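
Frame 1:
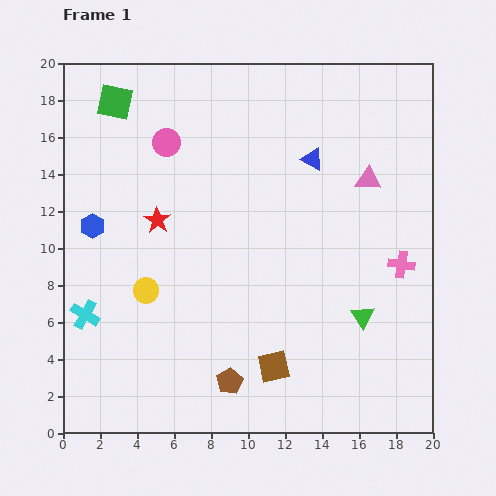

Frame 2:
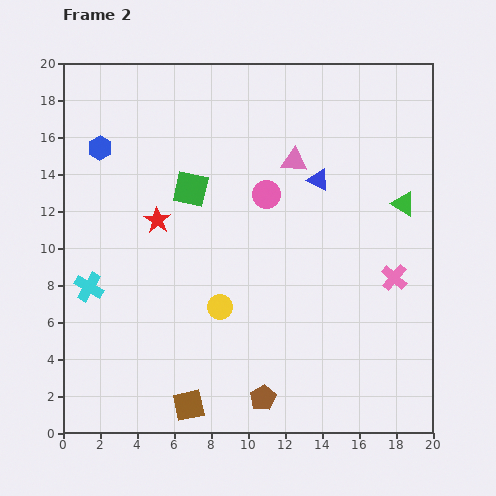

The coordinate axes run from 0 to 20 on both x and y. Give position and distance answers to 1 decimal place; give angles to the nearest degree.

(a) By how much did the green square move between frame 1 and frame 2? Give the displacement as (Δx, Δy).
(4.1, -4.7)

The green square was at (2.8, 17.9) in frame 1 and (6.9, 13.2) in frame 2.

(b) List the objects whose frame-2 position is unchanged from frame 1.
the red star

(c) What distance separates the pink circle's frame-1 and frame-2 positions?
6.1

The pink circle moved from (5.6, 15.7) to (11.0, 12.9), a distance of √(5.4² + 2.8²) ≈ 6.1.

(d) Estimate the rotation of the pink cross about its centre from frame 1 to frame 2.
31° clockwise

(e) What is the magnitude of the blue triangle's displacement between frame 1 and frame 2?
1.1

The blue triangle moved from (13.5, 14.8) to (13.8, 13.7), a distance of √(0.3² + 1.1²) ≈ 1.1.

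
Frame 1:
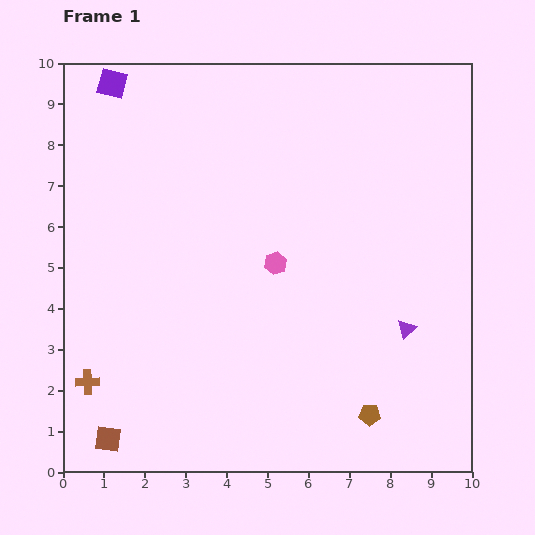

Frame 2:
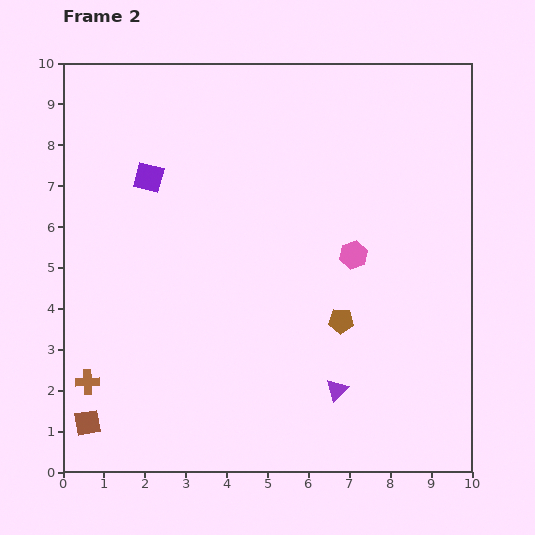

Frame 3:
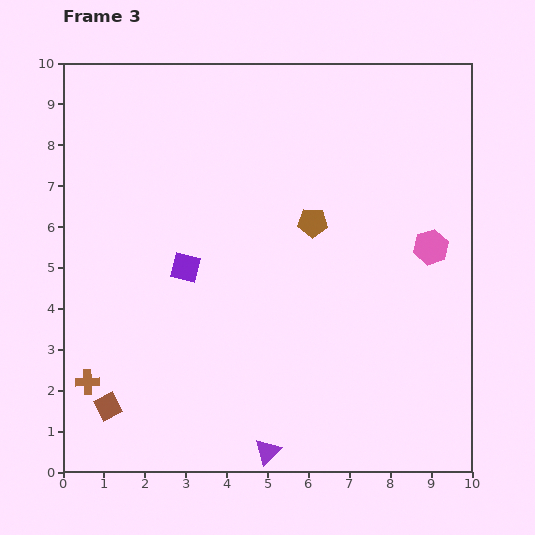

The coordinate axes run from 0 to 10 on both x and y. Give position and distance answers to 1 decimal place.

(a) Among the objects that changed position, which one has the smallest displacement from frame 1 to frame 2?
the brown square

(moved 0.6)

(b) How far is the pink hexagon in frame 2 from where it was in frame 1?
1.9

The pink hexagon moved from (5.2, 5.1) to (7.1, 5.3), a distance of √(1.9² + 0.2²) ≈ 1.9.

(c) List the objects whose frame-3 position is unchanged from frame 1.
the brown cross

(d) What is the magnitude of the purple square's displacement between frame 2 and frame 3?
2.4

The purple square moved from (2.1, 7.2) to (3.0, 5.0), a distance of √(0.9² + 2.2²) ≈ 2.4.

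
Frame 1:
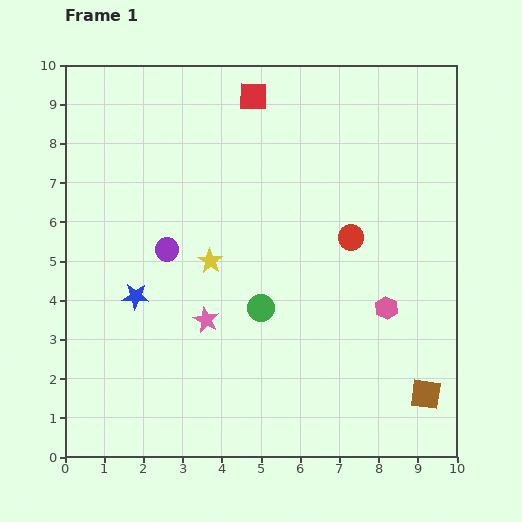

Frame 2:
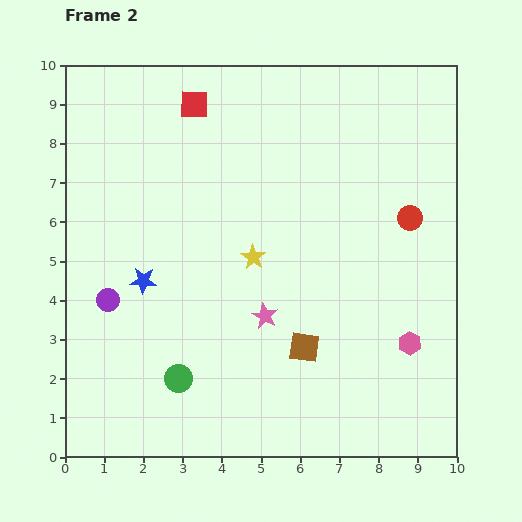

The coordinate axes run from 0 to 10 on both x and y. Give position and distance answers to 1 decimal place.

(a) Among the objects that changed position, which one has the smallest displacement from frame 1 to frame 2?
the blue star

(moved 0.4)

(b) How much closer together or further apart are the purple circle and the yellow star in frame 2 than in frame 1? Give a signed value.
+2.8

Distance in frame 1: 1.1. Distance in frame 2: 3.9.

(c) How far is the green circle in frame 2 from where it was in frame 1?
2.8

The green circle moved from (5.0, 3.8) to (2.9, 2.0), a distance of √(2.1² + 1.8²) ≈ 2.8.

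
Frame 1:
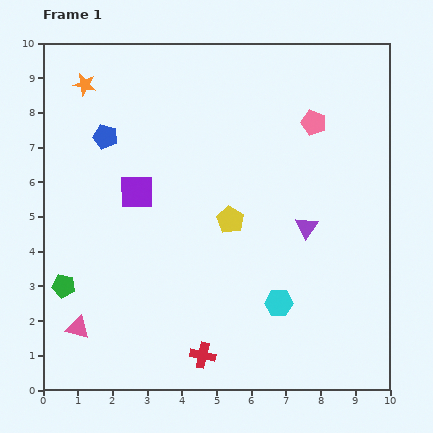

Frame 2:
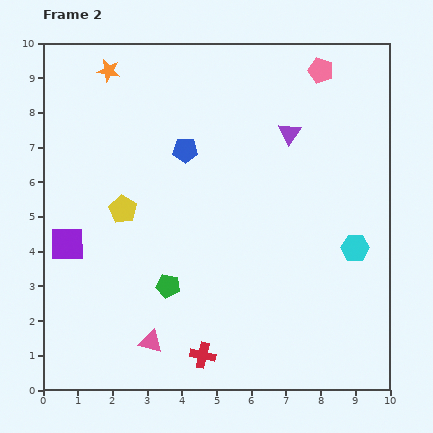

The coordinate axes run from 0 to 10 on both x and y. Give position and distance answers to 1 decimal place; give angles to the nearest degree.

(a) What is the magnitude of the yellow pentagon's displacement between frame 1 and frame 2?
3.1

The yellow pentagon moved from (5.4, 4.9) to (2.3, 5.2), a distance of √(3.1² + 0.3²) ≈ 3.1.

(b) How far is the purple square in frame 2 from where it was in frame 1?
2.5

The purple square moved from (2.7, 5.7) to (0.7, 4.2), a distance of √(2.0² + 1.5²) ≈ 2.5.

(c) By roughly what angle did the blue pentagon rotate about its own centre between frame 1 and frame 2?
15° counter-clockwise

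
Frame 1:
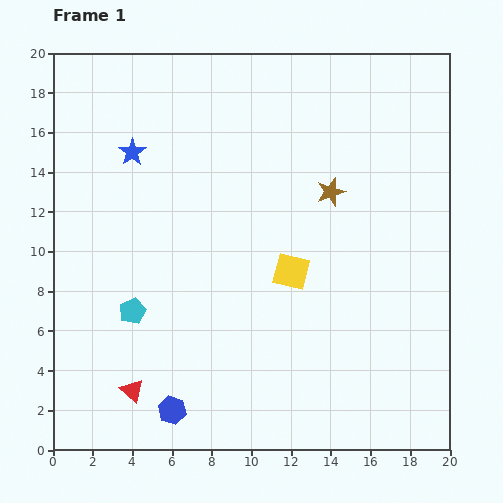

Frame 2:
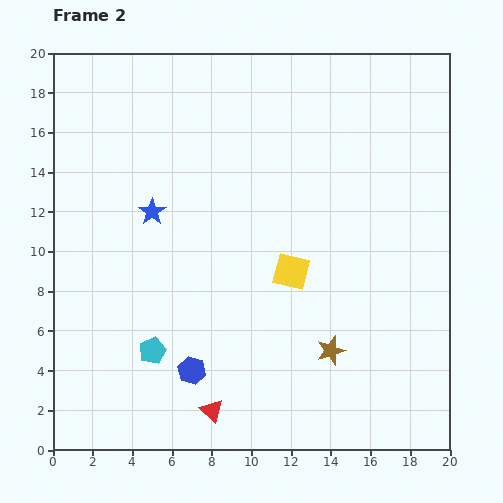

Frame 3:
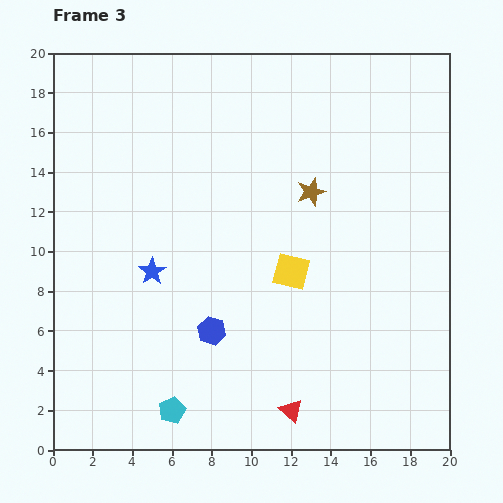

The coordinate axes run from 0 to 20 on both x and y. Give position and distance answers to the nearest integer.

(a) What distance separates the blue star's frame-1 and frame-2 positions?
3

The blue star moved from (4, 15) to (5, 12), a distance of √(1² + 3²) ≈ 3.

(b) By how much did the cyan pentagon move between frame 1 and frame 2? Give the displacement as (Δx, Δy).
(1, -2)

The cyan pentagon was at (4, 7) in frame 1 and (5, 5) in frame 2.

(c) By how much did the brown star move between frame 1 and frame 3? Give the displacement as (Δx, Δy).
(-1, 0)

The brown star was at (14, 13) in frame 1 and (13, 13) in frame 3.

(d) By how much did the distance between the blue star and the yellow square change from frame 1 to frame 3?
-3

Distance in frame 1: 10. Distance in frame 3: 7.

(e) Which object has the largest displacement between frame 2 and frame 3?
the brown star

(moved 8; next 4)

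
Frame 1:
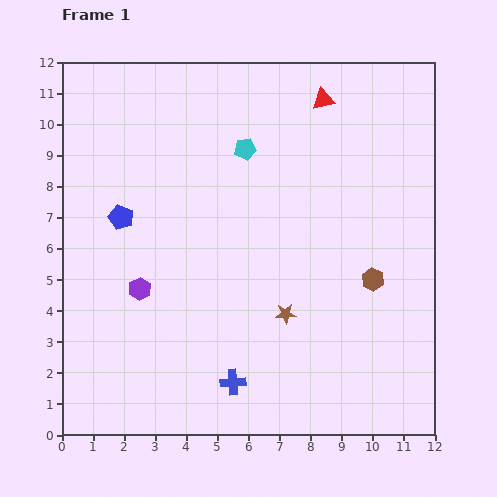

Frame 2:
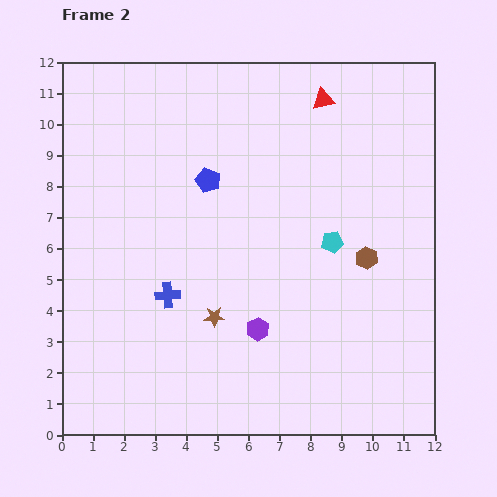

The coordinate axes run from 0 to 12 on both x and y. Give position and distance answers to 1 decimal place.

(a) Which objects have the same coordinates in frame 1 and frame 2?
the red triangle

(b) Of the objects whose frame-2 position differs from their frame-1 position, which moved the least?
the brown hexagon

(moved 0.7)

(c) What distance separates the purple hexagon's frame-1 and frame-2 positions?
4.0

The purple hexagon moved from (2.5, 4.7) to (6.3, 3.4), a distance of √(3.8² + 1.3²) ≈ 4.0.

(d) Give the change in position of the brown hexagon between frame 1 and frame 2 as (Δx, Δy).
(-0.2, 0.7)

The brown hexagon was at (10.0, 5.0) in frame 1 and (9.8, 5.7) in frame 2.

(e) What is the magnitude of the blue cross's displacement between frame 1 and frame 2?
3.5

The blue cross moved from (5.5, 1.7) to (3.4, 4.5), a distance of √(2.1² + 2.8²) ≈ 3.5.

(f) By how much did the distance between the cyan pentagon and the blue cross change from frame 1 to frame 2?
-1.9

Distance in frame 1: 7.5. Distance in frame 2: 5.6.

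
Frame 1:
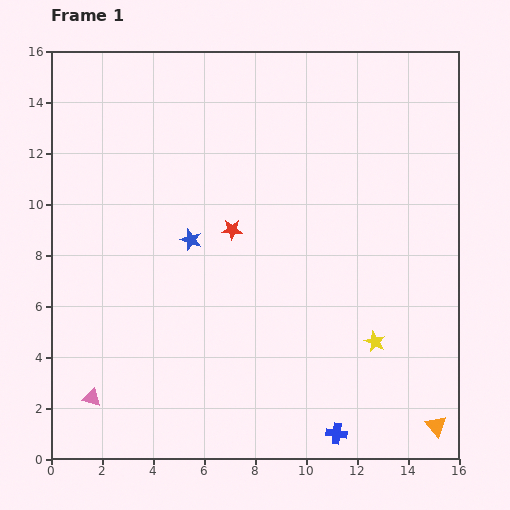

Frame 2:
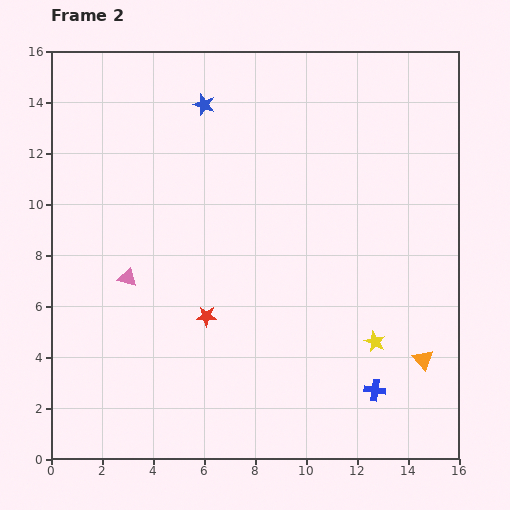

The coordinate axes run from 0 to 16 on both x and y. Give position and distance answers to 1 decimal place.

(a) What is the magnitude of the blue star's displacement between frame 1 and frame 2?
5.3

The blue star moved from (5.5, 8.6) to (6.0, 13.9), a distance of √(0.5² + 5.3²) ≈ 5.3.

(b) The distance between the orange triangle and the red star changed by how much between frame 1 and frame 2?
-2.4

Distance in frame 1: 11.1. Distance in frame 2: 8.7.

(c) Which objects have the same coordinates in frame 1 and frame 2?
the yellow star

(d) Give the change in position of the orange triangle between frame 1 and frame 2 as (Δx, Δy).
(-0.5, 2.6)

The orange triangle was at (15.1, 1.3) in frame 1 and (14.6, 3.9) in frame 2.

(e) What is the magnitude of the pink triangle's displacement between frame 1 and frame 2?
4.9

The pink triangle moved from (1.6, 2.4) to (3.0, 7.1), a distance of √(1.4² + 4.7²) ≈ 4.9.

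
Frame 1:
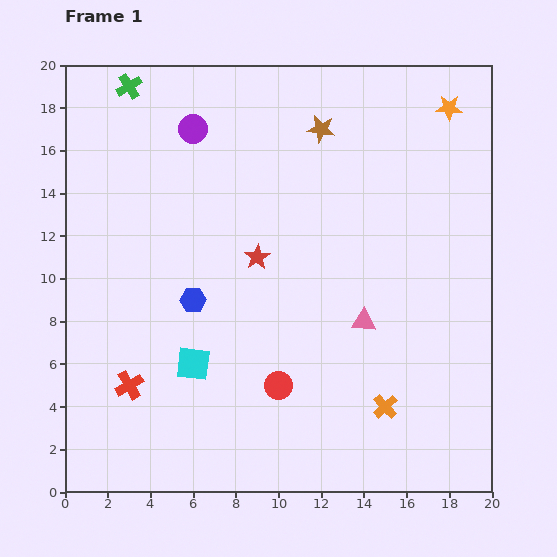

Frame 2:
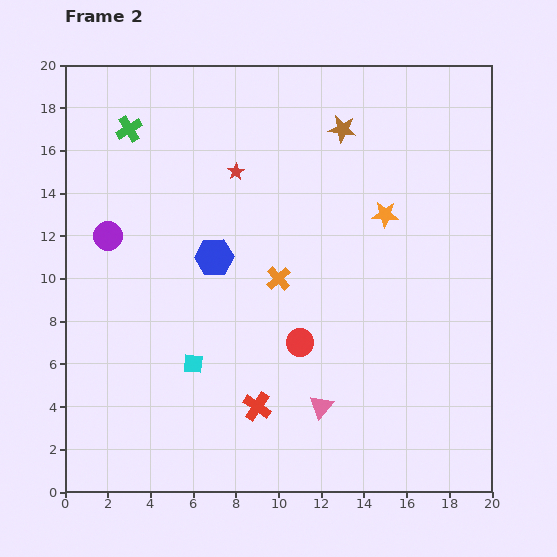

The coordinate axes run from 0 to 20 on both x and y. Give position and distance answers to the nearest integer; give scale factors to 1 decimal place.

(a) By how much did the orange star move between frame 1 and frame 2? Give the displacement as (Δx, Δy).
(-3, -5)

The orange star was at (18, 18) in frame 1 and (15, 13) in frame 2.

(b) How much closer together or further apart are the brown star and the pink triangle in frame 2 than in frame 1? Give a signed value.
+4

Distance in frame 1: 9. Distance in frame 2: 13.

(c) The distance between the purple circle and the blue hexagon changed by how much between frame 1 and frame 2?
-3

Distance in frame 1: 8. Distance in frame 2: 5.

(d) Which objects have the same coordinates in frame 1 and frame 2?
the cyan square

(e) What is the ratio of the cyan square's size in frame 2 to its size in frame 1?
0.6×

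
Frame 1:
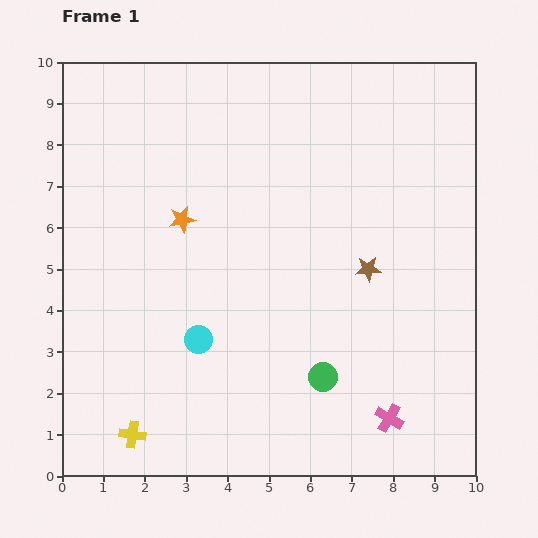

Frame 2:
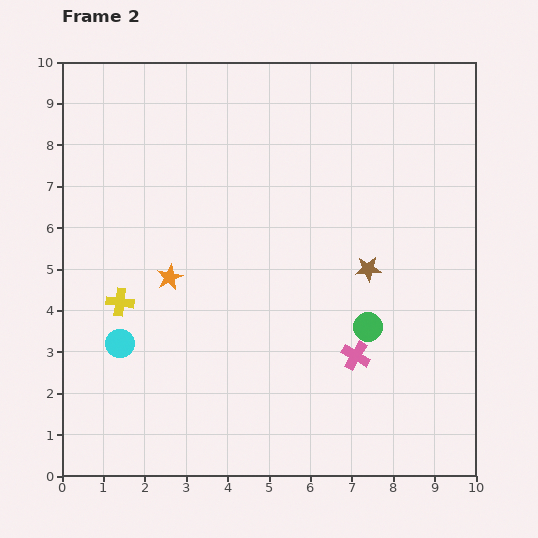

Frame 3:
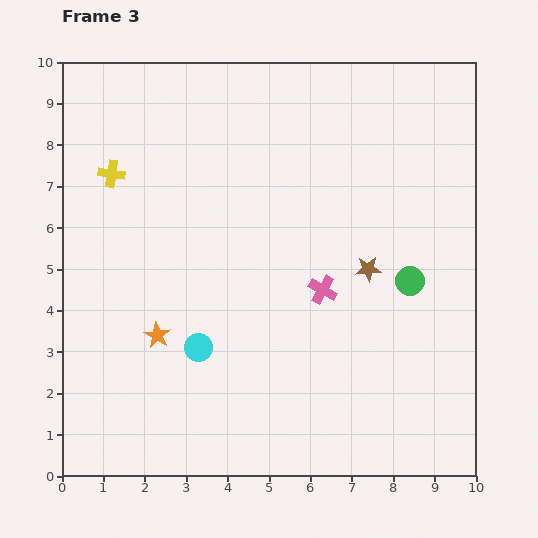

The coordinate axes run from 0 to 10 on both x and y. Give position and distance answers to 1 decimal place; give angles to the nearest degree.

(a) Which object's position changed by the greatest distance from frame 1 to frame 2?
the yellow cross

(moved 3.2; next 1.9)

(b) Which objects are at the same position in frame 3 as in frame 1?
the brown star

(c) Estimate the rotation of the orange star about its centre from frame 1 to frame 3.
30° counter-clockwise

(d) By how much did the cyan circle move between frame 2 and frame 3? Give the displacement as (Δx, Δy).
(1.9, -0.1)

The cyan circle was at (1.4, 3.2) in frame 2 and (3.3, 3.1) in frame 3.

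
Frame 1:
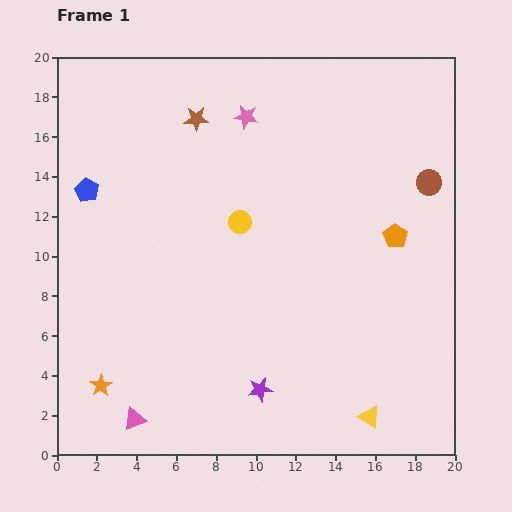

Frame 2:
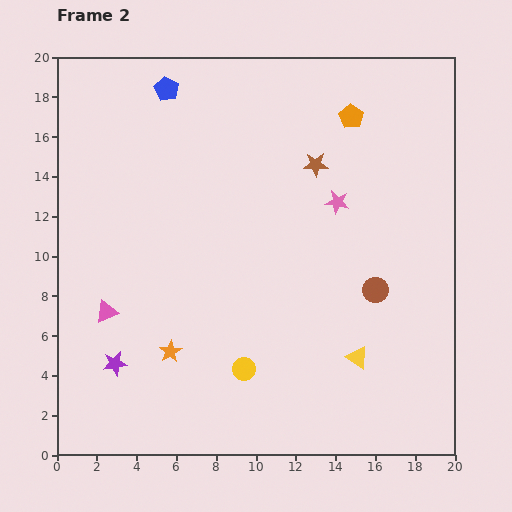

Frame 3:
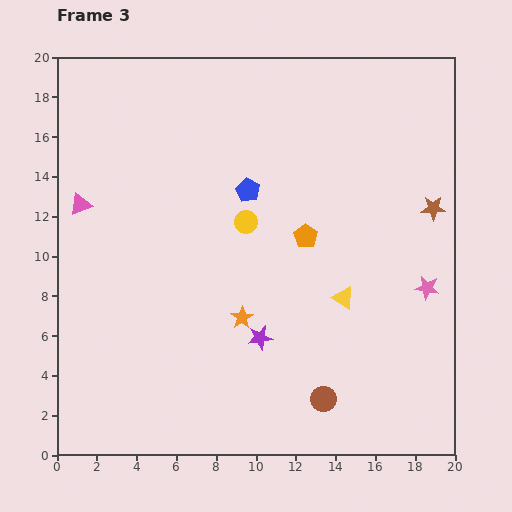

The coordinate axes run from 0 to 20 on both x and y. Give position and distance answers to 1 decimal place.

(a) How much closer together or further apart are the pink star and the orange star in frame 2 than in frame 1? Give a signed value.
-4.0

Distance in frame 1: 15.3. Distance in frame 2: 11.3.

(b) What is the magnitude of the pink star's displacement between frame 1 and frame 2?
6.3

The pink star moved from (9.5, 17.0) to (14.1, 12.7), a distance of √(4.6² + 4.3²) ≈ 6.3.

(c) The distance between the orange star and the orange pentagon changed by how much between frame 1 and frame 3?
-11.4

Distance in frame 1: 16.6. Distance in frame 3: 5.2.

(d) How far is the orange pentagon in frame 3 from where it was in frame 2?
6.4

The orange pentagon moved from (14.8, 17.0) to (12.5, 11.0), a distance of √(2.3² + 6.0²) ≈ 6.4.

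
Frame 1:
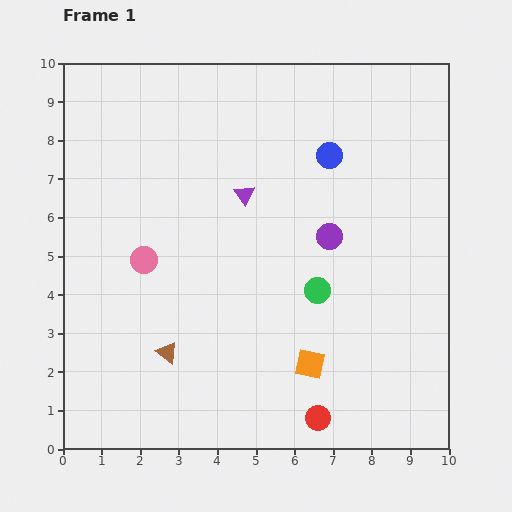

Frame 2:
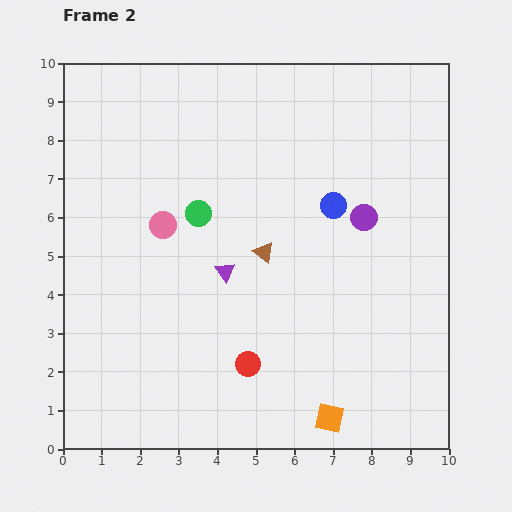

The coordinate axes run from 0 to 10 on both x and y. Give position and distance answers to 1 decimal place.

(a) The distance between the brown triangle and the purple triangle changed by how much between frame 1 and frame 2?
-3.5

Distance in frame 1: 4.6. Distance in frame 2: 1.1.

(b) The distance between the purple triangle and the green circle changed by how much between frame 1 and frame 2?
-1.4

Distance in frame 1: 3.1. Distance in frame 2: 1.7.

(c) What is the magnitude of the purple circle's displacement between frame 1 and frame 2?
1.0

The purple circle moved from (6.9, 5.5) to (7.8, 6.0), a distance of √(0.9² + 0.5²) ≈ 1.0.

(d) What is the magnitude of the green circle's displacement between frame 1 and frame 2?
3.7

The green circle moved from (6.6, 4.1) to (3.5, 6.1), a distance of √(3.1² + 2.0²) ≈ 3.7.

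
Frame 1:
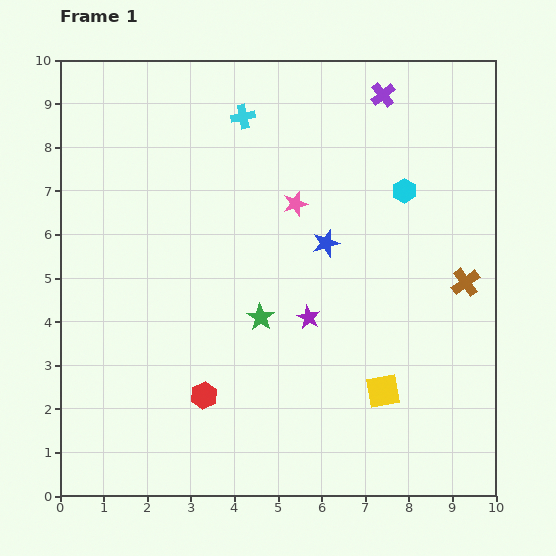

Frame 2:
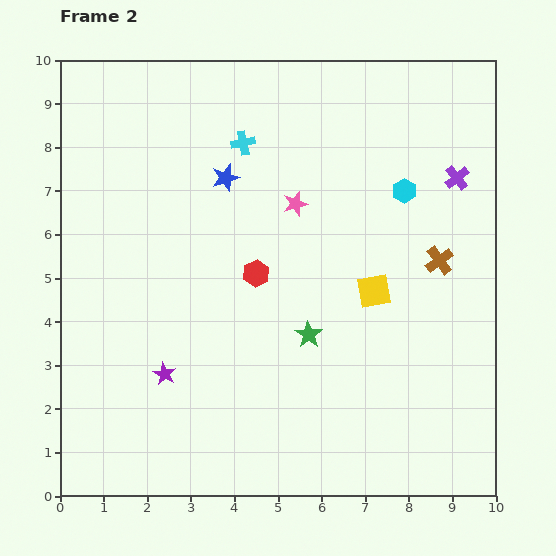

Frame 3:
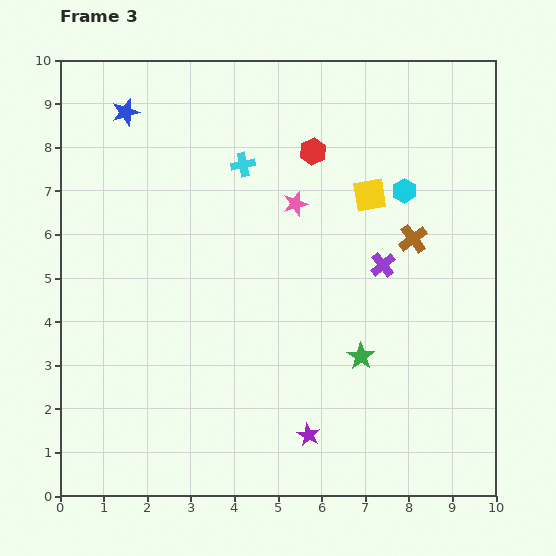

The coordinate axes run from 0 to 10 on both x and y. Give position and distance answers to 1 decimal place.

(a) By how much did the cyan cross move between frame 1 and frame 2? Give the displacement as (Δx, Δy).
(0.0, -0.6)

The cyan cross was at (4.2, 8.7) in frame 1 and (4.2, 8.1) in frame 2.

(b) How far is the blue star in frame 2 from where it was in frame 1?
2.7

The blue star moved from (6.1, 5.8) to (3.8, 7.3), a distance of √(2.3² + 1.5²) ≈ 2.7.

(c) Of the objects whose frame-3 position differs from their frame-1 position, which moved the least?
the cyan cross

(moved 1.1)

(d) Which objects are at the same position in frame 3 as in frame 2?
the cyan hexagon, the pink star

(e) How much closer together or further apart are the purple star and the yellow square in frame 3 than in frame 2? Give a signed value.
+0.5

Distance in frame 2: 5.2. Distance in frame 3: 5.7.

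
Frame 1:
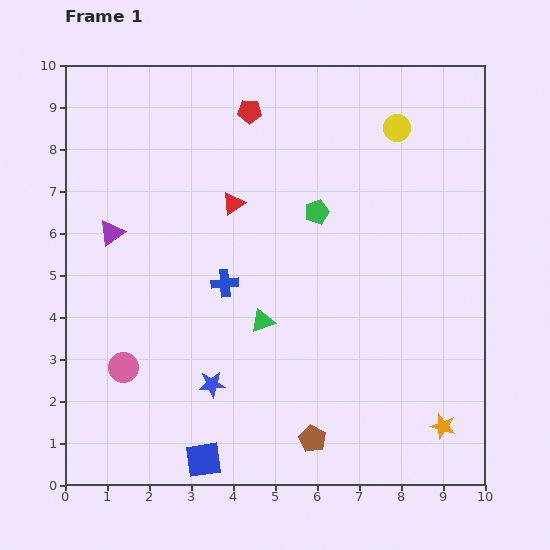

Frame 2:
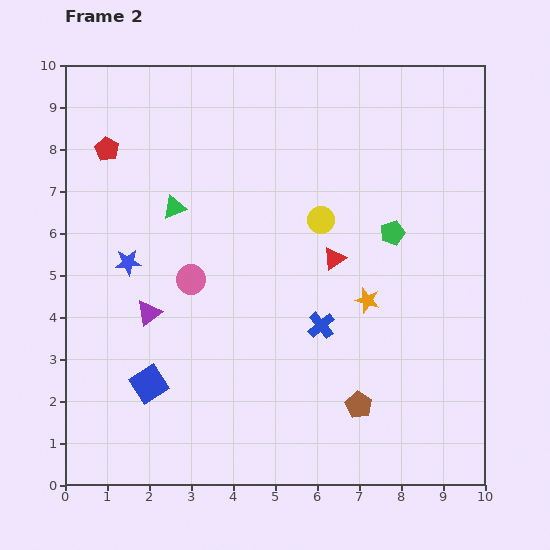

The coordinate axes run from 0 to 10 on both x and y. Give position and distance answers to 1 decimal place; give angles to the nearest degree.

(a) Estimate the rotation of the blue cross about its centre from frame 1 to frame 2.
34° counter-clockwise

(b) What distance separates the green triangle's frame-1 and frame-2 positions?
3.4

The green triangle moved from (4.7, 3.9) to (2.6, 6.6), a distance of √(2.1² + 2.7²) ≈ 3.4.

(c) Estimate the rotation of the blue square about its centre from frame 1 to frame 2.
24° counter-clockwise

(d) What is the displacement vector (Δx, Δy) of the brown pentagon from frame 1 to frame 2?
(1.1, 0.8)

The brown pentagon was at (5.9, 1.1) in frame 1 and (7.0, 1.9) in frame 2.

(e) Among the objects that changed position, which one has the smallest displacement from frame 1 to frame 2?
the brown pentagon

(moved 1.4)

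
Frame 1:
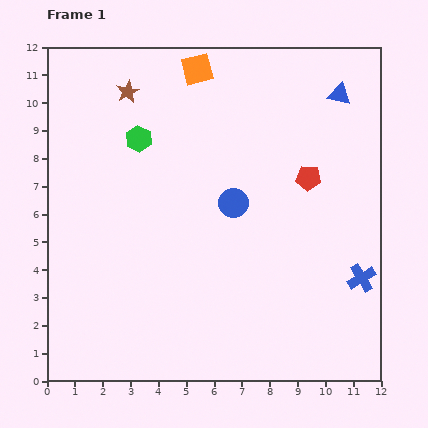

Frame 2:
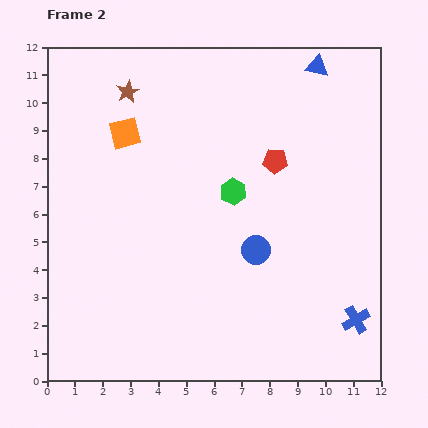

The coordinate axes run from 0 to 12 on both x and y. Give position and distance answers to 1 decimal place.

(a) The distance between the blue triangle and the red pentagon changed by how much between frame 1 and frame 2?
+0.5

Distance in frame 1: 3.2. Distance in frame 2: 3.7.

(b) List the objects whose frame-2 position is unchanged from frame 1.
the brown star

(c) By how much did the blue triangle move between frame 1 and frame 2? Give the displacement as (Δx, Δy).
(-0.8, 1.0)

The blue triangle was at (10.5, 10.3) in frame 1 and (9.7, 11.3) in frame 2.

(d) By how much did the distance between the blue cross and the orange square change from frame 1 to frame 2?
+1.2

Distance in frame 1: 9.5. Distance in frame 2: 10.7.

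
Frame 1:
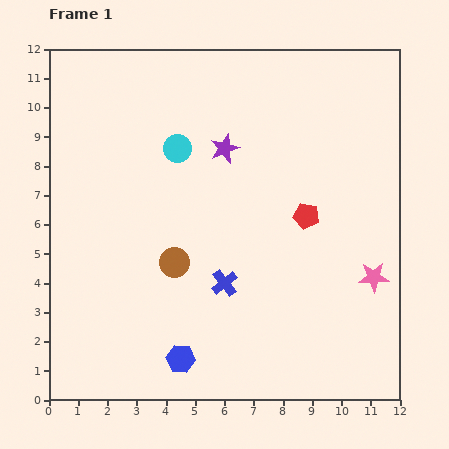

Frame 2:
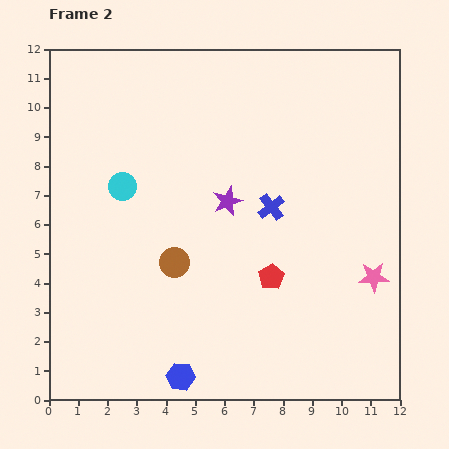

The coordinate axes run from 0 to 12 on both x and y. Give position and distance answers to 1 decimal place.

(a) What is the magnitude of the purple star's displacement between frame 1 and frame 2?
1.8

The purple star moved from (6.0, 8.6) to (6.1, 6.8), a distance of √(0.1² + 1.8²) ≈ 1.8.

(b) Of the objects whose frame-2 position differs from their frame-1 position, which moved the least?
the blue hexagon

(moved 0.6)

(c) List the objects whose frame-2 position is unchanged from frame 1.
the pink star, the brown circle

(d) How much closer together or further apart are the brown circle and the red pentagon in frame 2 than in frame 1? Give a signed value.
-1.5

Distance in frame 1: 4.8. Distance in frame 2: 3.3.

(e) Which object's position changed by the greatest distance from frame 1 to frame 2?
the blue cross

(moved 3.1; next 2.4)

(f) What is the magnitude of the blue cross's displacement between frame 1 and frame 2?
3.1

The blue cross moved from (6.0, 4.0) to (7.6, 6.6), a distance of √(1.6² + 2.6²) ≈ 3.1.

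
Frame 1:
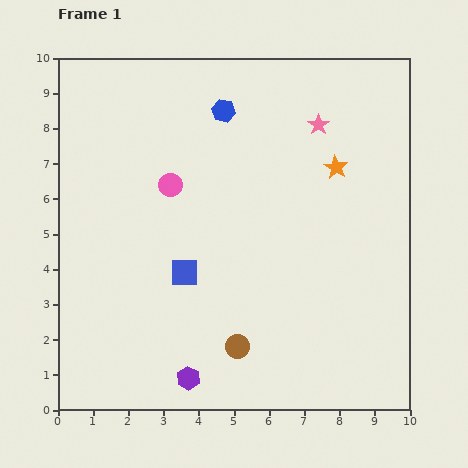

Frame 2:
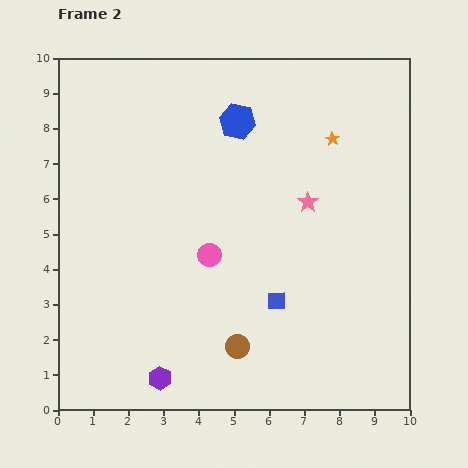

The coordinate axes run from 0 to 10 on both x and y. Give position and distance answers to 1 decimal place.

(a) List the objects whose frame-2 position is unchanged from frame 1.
the brown circle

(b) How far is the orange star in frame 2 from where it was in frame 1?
0.8

The orange star moved from (7.9, 6.9) to (7.8, 7.7), a distance of √(0.1² + 0.8²) ≈ 0.8.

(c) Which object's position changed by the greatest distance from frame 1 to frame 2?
the blue square

(moved 2.7; next 2.3)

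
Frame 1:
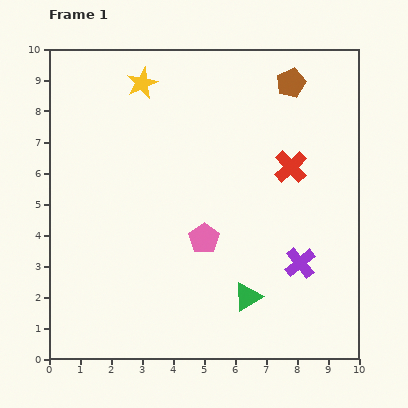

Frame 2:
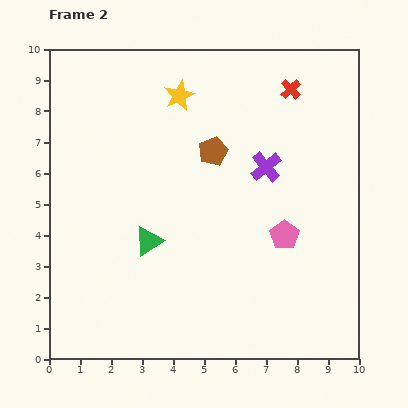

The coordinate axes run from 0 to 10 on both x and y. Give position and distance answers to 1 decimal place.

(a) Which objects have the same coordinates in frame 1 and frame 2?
none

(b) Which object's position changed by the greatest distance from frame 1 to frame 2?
the green triangle

(moved 3.7; next 3.3)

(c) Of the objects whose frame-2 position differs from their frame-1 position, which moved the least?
the yellow star

(moved 1.3)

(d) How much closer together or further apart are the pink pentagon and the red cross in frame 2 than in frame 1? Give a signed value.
+1.1

Distance in frame 1: 3.6. Distance in frame 2: 4.7.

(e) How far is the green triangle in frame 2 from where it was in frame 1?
3.7

The green triangle moved from (6.4, 2.0) to (3.2, 3.8), a distance of √(3.2² + 1.8²) ≈ 3.7.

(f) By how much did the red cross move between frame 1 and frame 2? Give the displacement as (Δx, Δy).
(0.0, 2.5)

The red cross was at (7.8, 6.2) in frame 1 and (7.8, 8.7) in frame 2.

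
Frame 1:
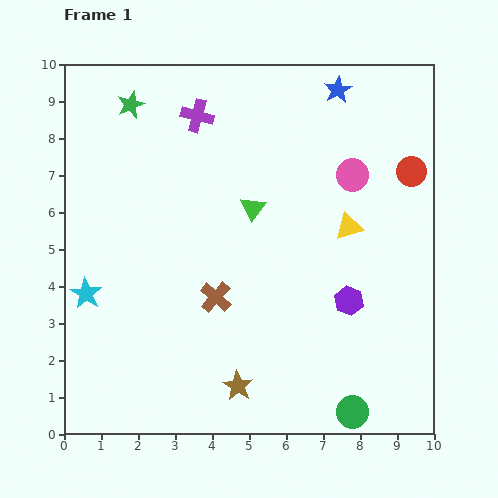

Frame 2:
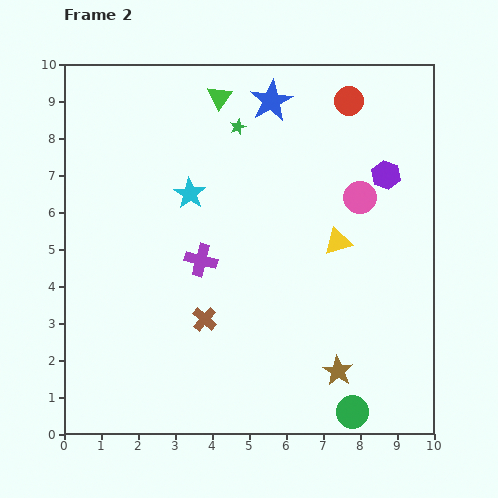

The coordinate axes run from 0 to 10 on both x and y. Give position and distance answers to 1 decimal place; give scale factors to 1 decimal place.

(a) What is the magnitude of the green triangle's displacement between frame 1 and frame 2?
3.1

The green triangle moved from (5.1, 6.1) to (4.2, 9.1), a distance of √(0.9² + 3.0²) ≈ 3.1.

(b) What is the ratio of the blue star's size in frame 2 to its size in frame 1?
1.5×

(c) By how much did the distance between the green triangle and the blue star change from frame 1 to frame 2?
-2.5

Distance in frame 1: 3.9. Distance in frame 2: 1.4.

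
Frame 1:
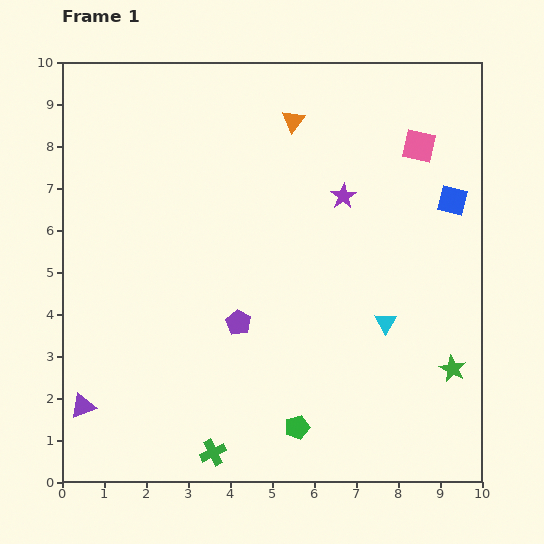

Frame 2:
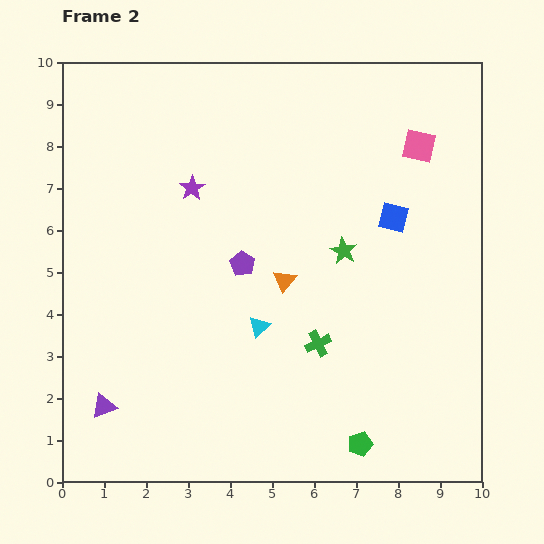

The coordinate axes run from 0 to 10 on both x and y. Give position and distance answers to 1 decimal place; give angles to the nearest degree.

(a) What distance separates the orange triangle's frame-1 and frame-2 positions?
3.8

The orange triangle moved from (5.5, 8.6) to (5.3, 4.8), a distance of √(0.2² + 3.8²) ≈ 3.8.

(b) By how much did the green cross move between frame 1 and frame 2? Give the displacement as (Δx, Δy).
(2.5, 2.6)

The green cross was at (3.6, 0.7) in frame 1 and (6.1, 3.3) in frame 2.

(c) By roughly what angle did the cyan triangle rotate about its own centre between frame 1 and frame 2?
16° clockwise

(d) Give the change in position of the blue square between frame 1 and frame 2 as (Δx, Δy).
(-1.4, -0.4)

The blue square was at (9.3, 6.7) in frame 1 and (7.9, 6.3) in frame 2.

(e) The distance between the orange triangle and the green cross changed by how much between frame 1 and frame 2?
-6.4

Distance in frame 1: 8.1. Distance in frame 2: 1.7.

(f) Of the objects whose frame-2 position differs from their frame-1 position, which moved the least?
the purple triangle

(moved 0.5)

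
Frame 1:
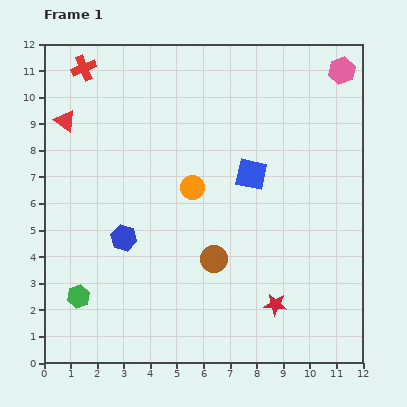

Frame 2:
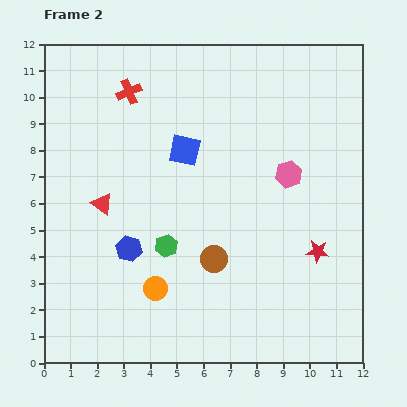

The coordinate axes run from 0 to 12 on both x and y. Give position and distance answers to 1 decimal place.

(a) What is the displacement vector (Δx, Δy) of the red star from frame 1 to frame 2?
(1.6, 2.0)

The red star was at (8.7, 2.2) in frame 1 and (10.3, 4.2) in frame 2.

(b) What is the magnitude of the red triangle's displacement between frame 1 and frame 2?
3.4

The red triangle moved from (0.8, 9.1) to (2.2, 6.0), a distance of √(1.4² + 3.1²) ≈ 3.4.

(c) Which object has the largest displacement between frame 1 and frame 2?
the pink hexagon

(moved 4.4; next 4.0)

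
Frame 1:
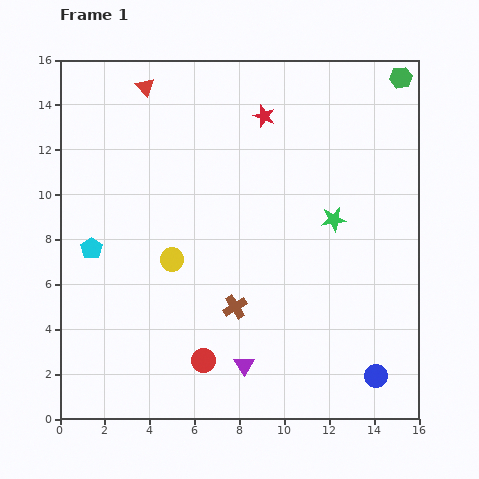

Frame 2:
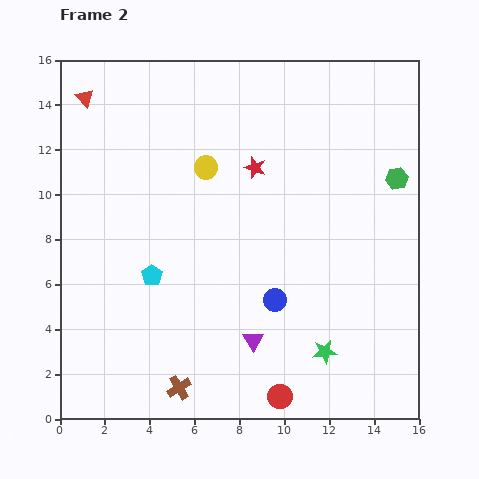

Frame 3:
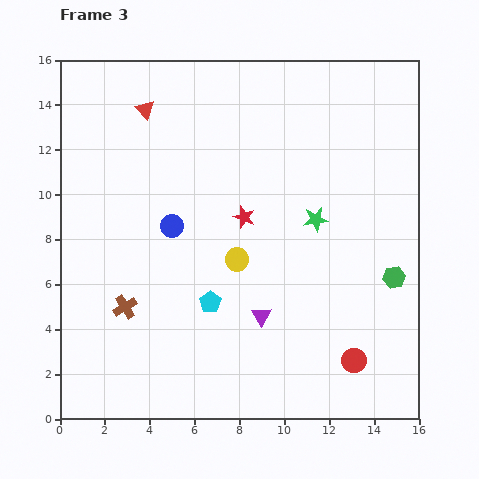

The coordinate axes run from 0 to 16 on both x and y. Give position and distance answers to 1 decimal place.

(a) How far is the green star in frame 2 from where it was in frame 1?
5.9

The green star moved from (12.2, 8.9) to (11.8, 3.0), a distance of √(0.4² + 5.9²) ≈ 5.9.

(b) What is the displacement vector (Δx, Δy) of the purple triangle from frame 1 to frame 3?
(0.8, 2.2)

The purple triangle was at (8.2, 2.4) in frame 1 and (9.0, 4.6) in frame 3.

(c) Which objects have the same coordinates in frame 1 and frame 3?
none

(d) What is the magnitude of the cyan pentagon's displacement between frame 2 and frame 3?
2.9

The cyan pentagon moved from (4.1, 6.4) to (6.7, 5.2), a distance of √(2.6² + 1.2²) ≈ 2.9.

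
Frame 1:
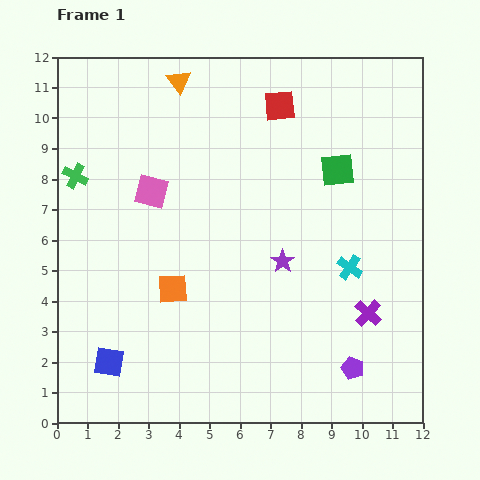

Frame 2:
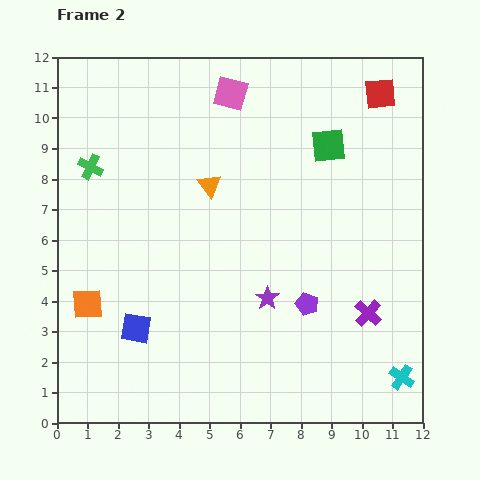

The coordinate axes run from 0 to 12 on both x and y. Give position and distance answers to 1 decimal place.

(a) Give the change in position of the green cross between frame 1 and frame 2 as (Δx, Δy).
(0.5, 0.3)

The green cross was at (0.6, 8.1) in frame 1 and (1.1, 8.4) in frame 2.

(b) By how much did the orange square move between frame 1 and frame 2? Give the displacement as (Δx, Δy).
(-2.8, -0.5)

The orange square was at (3.8, 4.4) in frame 1 and (1.0, 3.9) in frame 2.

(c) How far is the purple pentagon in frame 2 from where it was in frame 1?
2.6

The purple pentagon moved from (9.7, 1.8) to (8.2, 3.9), a distance of √(1.5² + 2.1²) ≈ 2.6.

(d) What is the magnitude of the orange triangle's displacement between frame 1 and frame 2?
3.5

The orange triangle moved from (4.0, 11.2) to (5.0, 7.8), a distance of √(1.0² + 3.4²) ≈ 3.5.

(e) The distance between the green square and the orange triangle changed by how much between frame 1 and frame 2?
-1.9

Distance in frame 1: 6.0. Distance in frame 2: 4.1.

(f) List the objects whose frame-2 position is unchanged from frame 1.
the purple cross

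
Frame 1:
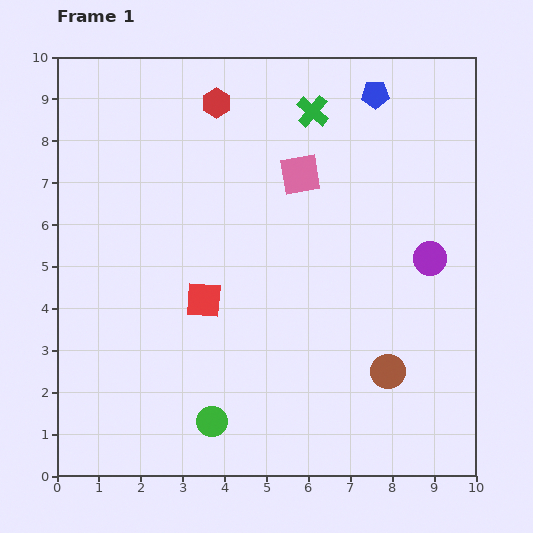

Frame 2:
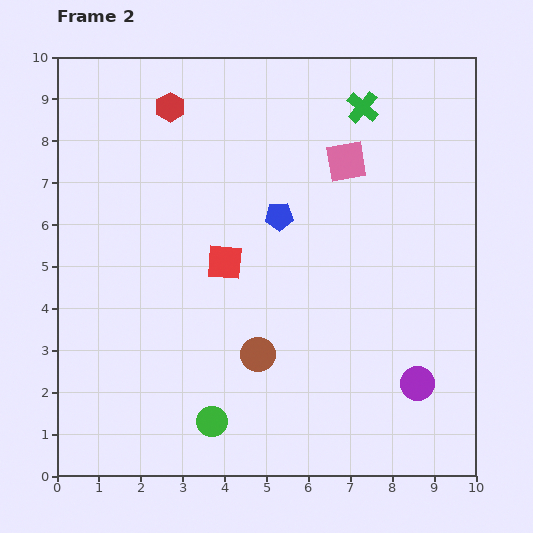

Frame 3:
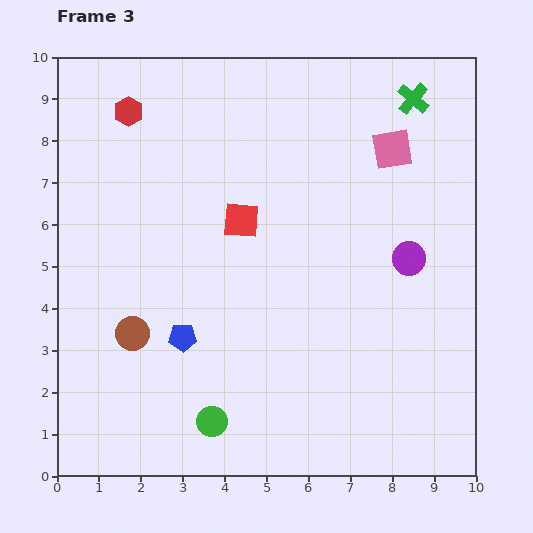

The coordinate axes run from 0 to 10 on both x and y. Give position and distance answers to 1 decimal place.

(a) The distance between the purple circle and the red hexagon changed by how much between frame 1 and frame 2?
+2.6

Distance in frame 1: 6.3. Distance in frame 2: 8.9.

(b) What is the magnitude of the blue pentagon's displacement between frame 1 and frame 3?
7.4

The blue pentagon moved from (7.6, 9.1) to (3.0, 3.3), a distance of √(4.6² + 5.8²) ≈ 7.4.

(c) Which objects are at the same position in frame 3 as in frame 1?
the green circle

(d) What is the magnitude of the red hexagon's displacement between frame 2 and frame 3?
1.0

The red hexagon moved from (2.7, 8.8) to (1.7, 8.7), a distance of √(1.0² + 0.1²) ≈ 1.0.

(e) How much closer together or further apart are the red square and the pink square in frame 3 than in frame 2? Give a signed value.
+0.2

Distance in frame 2: 3.8. Distance in frame 3: 4.0.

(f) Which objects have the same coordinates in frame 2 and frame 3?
the green circle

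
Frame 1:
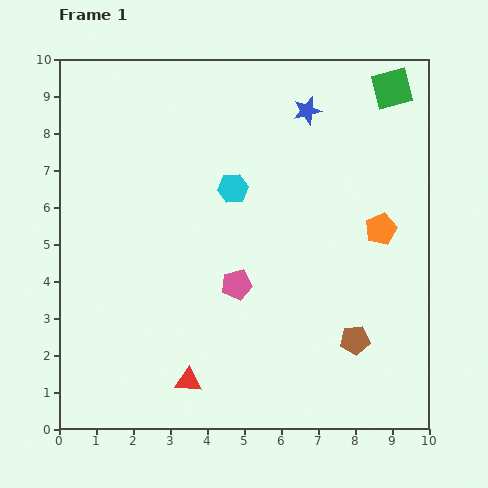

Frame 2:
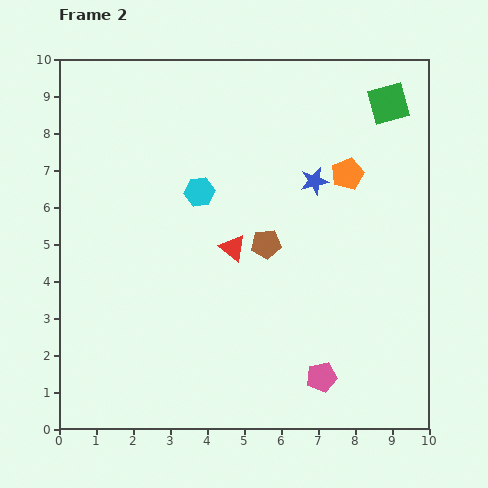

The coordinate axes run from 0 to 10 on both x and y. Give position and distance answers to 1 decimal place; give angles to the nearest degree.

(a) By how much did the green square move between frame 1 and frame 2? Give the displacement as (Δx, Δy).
(-0.1, -0.4)

The green square was at (9.0, 9.2) in frame 1 and (8.9, 8.8) in frame 2.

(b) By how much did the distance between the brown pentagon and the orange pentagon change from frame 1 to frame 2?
-0.2

Distance in frame 1: 3.1. Distance in frame 2: 2.9.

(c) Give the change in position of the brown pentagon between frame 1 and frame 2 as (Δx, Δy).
(-2.4, 2.6)

The brown pentagon was at (8.0, 2.4) in frame 1 and (5.6, 5.0) in frame 2.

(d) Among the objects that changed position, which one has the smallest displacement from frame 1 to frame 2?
the green square

(moved 0.4)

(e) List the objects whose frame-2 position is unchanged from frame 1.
none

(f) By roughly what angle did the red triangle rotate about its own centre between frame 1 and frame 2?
34° clockwise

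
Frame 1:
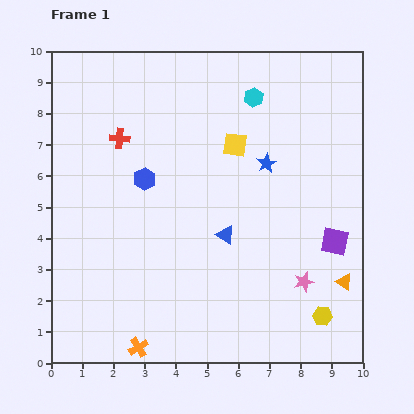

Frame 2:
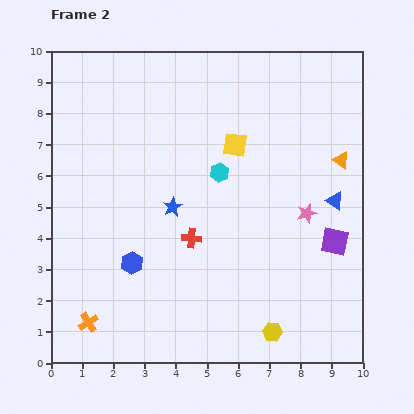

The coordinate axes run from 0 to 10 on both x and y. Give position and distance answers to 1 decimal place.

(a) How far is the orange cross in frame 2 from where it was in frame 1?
1.8

The orange cross moved from (2.8, 0.5) to (1.2, 1.3), a distance of √(1.6² + 0.8²) ≈ 1.8.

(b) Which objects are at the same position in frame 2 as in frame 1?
the yellow square, the purple square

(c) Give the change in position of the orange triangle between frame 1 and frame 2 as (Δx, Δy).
(-0.1, 3.9)

The orange triangle was at (9.4, 2.6) in frame 1 and (9.3, 6.5) in frame 2.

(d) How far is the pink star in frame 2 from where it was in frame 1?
2.2

The pink star moved from (8.1, 2.6) to (8.2, 4.8), a distance of √(0.1² + 2.2²) ≈ 2.2.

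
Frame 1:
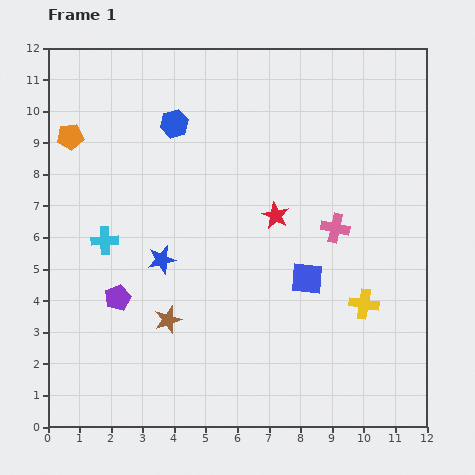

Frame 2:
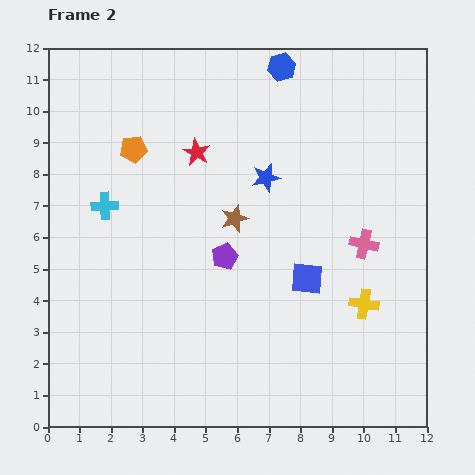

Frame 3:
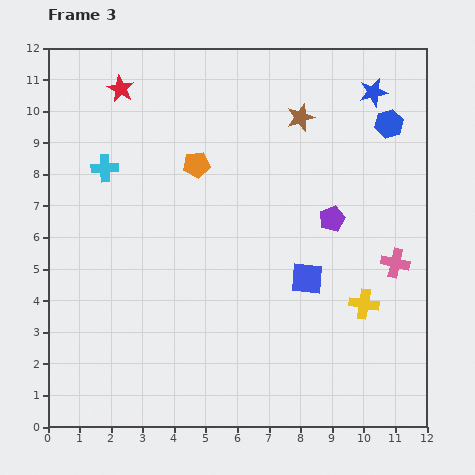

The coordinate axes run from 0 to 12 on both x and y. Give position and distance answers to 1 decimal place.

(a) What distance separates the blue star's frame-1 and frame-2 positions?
4.2

The blue star moved from (3.6, 5.3) to (6.9, 7.9), a distance of √(3.3² + 2.6²) ≈ 4.2.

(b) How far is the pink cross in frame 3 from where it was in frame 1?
2.2

The pink cross moved from (9.1, 6.3) to (11.0, 5.2), a distance of √(1.9² + 1.1²) ≈ 2.2.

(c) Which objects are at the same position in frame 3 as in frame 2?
the blue square, the yellow cross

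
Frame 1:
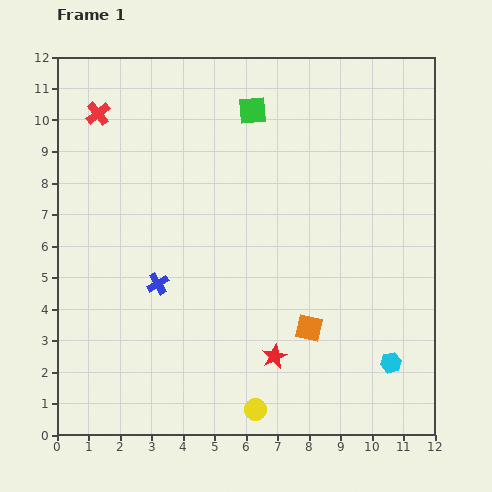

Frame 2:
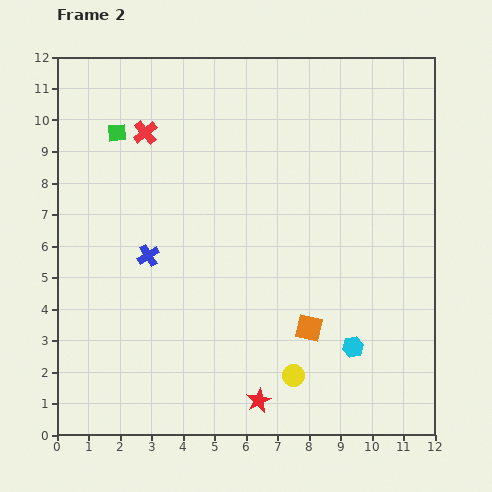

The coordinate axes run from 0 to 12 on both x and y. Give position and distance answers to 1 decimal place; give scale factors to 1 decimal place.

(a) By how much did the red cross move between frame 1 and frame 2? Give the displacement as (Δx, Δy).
(1.5, -0.6)

The red cross was at (1.3, 10.2) in frame 1 and (2.8, 9.6) in frame 2.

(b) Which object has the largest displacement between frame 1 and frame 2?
the green square

(moved 4.4; next 1.6)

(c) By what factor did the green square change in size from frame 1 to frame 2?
0.7×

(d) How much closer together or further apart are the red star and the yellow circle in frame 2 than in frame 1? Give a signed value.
-0.4

Distance in frame 1: 1.8. Distance in frame 2: 1.4.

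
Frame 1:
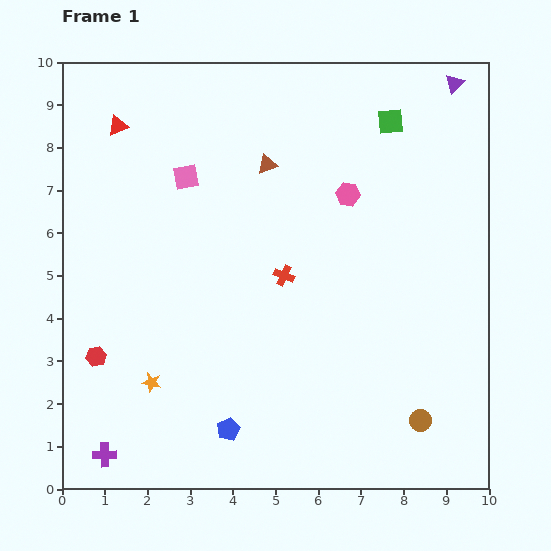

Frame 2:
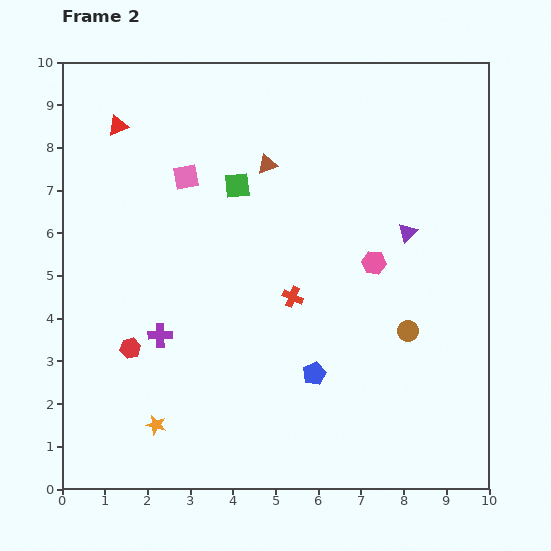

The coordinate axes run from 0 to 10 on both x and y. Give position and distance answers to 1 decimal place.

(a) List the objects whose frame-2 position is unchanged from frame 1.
the brown triangle, the pink square, the red triangle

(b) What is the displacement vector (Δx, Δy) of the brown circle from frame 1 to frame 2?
(-0.3, 2.1)

The brown circle was at (8.4, 1.6) in frame 1 and (8.1, 3.7) in frame 2.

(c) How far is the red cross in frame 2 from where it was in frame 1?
0.5

The red cross moved from (5.2, 5.0) to (5.4, 4.5), a distance of √(0.2² + 0.5²) ≈ 0.5.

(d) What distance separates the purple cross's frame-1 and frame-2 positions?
3.1

The purple cross moved from (1.0, 0.8) to (2.3, 3.6), a distance of √(1.3² + 2.8²) ≈ 3.1.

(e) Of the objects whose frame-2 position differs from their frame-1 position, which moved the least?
the red cross

(moved 0.5)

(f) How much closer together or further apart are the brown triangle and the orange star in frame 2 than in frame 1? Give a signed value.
+0.8

Distance in frame 1: 5.8. Distance in frame 2: 6.6.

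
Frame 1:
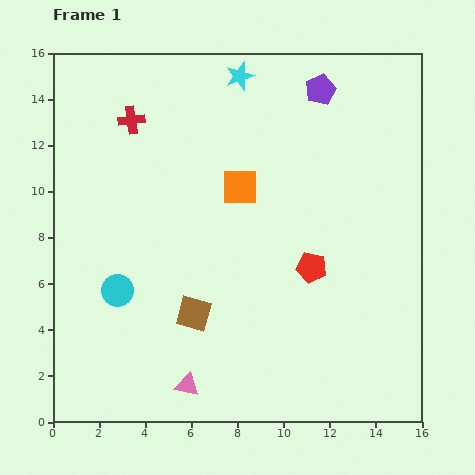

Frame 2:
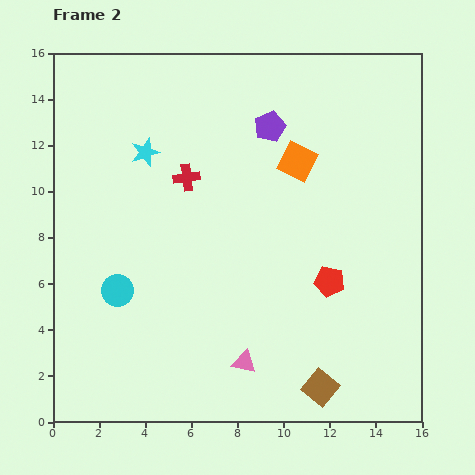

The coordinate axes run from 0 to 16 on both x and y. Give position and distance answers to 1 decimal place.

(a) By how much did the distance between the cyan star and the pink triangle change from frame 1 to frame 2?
-3.5

Distance in frame 1: 13.6. Distance in frame 2: 10.1.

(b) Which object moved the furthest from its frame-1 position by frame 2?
the brown square

(moved 6.4; next 5.3)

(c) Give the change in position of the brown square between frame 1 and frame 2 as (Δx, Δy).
(5.5, -3.2)

The brown square was at (6.1, 4.7) in frame 1 and (11.6, 1.5) in frame 2.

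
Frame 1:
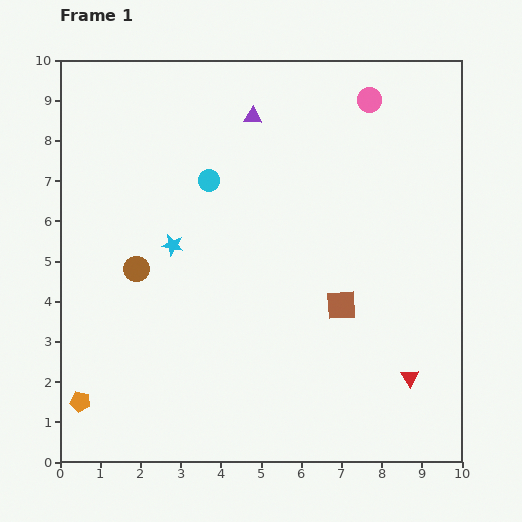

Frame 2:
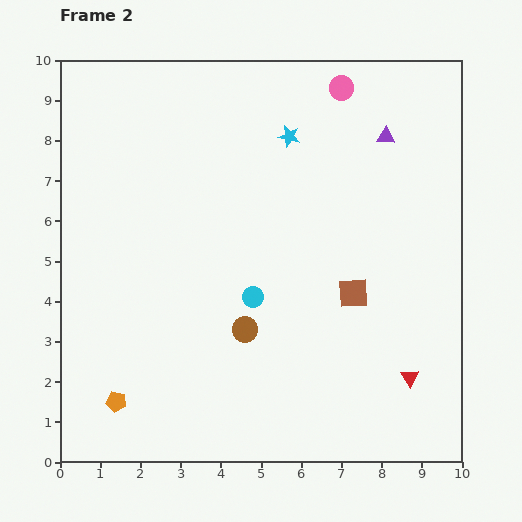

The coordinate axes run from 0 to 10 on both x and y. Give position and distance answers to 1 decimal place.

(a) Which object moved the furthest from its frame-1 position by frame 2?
the cyan star

(moved 4.0; next 3.3)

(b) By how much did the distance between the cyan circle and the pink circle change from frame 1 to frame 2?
+1.1

Distance in frame 1: 4.5. Distance in frame 2: 5.6.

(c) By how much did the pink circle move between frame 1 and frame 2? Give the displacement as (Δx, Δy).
(-0.7, 0.3)

The pink circle was at (7.7, 9.0) in frame 1 and (7.0, 9.3) in frame 2.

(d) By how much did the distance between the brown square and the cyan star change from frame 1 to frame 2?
-0.3

Distance in frame 1: 4.5. Distance in frame 2: 4.2.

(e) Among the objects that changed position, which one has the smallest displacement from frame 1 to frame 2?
the brown square

(moved 0.4)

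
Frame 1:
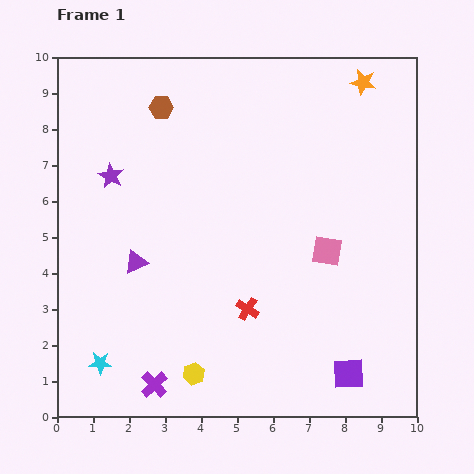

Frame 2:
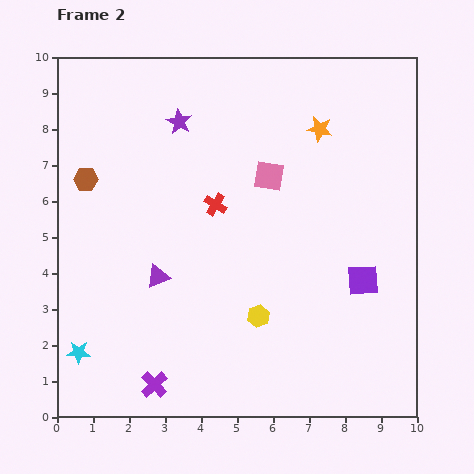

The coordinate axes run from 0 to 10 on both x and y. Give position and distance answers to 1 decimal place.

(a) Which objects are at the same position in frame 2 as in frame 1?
the purple cross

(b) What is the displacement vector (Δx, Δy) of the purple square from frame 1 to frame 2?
(0.4, 2.6)

The purple square was at (8.1, 1.2) in frame 1 and (8.5, 3.8) in frame 2.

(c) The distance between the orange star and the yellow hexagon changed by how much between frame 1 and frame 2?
-3.9

Distance in frame 1: 9.4. Distance in frame 2: 5.5.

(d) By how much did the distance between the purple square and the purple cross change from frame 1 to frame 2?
+1.1

Distance in frame 1: 5.4. Distance in frame 2: 6.5.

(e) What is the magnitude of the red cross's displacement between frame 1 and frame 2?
3.0

The red cross moved from (5.3, 3.0) to (4.4, 5.9), a distance of √(0.9² + 2.9²) ≈ 3.0.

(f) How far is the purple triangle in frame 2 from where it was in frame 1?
0.7

The purple triangle moved from (2.2, 4.3) to (2.8, 3.9), a distance of √(0.6² + 0.4²) ≈ 0.7.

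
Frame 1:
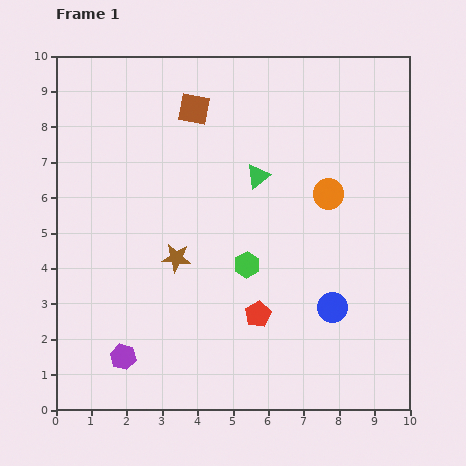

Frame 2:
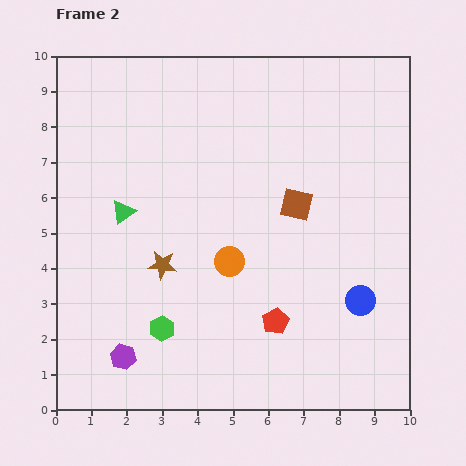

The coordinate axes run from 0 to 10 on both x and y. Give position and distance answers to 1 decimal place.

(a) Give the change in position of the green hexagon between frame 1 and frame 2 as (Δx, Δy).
(-2.4, -1.8)

The green hexagon was at (5.4, 4.1) in frame 1 and (3.0, 2.3) in frame 2.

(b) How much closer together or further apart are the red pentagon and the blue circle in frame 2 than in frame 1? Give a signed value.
+0.4

Distance in frame 1: 2.1. Distance in frame 2: 2.5.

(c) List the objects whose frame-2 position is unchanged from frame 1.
the purple hexagon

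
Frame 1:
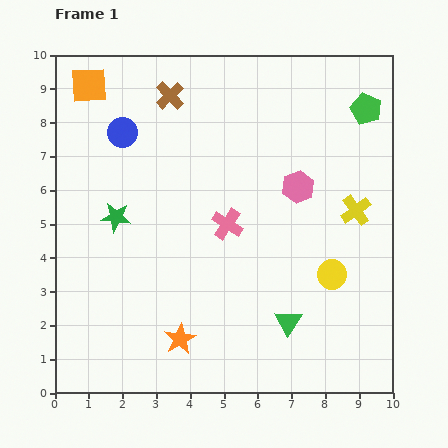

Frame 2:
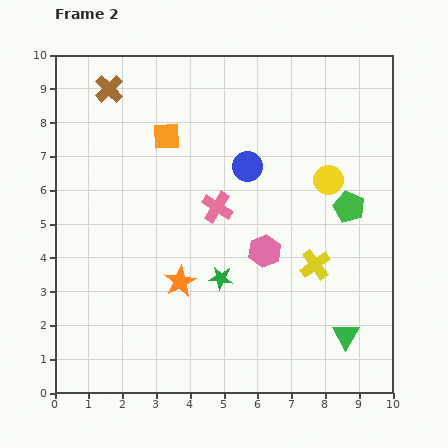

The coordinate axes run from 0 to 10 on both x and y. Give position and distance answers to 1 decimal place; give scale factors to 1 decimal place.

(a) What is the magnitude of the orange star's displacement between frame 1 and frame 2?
1.7

The orange star moved from (3.7, 1.6) to (3.7, 3.3), a distance of √(0.0² + 1.7²) ≈ 1.7.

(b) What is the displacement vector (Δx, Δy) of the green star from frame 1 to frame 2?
(3.1, -1.8)

The green star was at (1.8, 5.2) in frame 1 and (4.9, 3.4) in frame 2.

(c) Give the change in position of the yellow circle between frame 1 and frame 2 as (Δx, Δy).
(-0.1, 2.8)

The yellow circle was at (8.2, 3.5) in frame 1 and (8.1, 6.3) in frame 2.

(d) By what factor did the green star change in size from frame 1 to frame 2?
0.8×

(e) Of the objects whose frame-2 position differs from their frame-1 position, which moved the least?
the pink cross

(moved 0.6)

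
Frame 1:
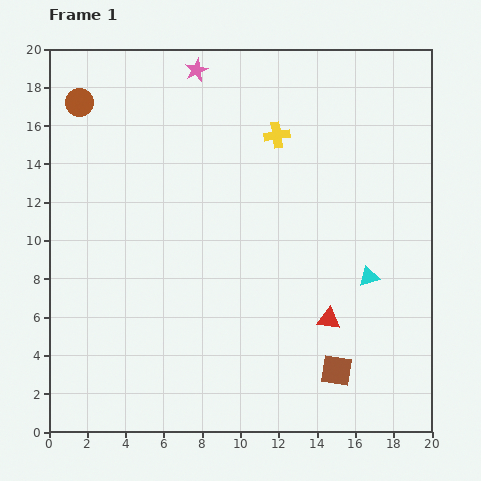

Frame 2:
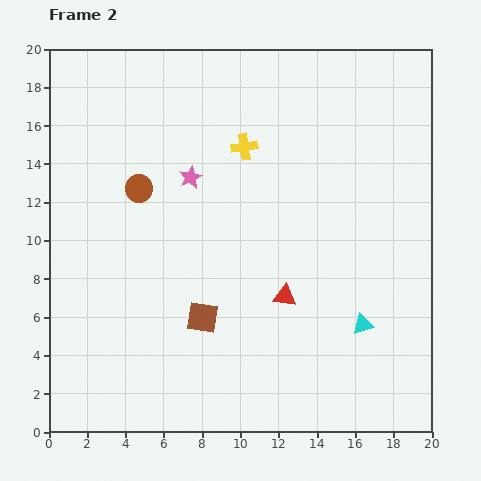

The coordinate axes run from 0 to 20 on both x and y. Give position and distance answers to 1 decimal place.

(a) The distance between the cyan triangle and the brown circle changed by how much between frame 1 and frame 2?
-3.9

Distance in frame 1: 17.6. Distance in frame 2: 13.7.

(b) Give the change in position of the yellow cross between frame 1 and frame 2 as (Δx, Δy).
(-1.7, -0.6)

The yellow cross was at (11.9, 15.5) in frame 1 and (10.2, 14.9) in frame 2.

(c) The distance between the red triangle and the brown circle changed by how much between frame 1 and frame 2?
-7.8

Distance in frame 1: 17.2. Distance in frame 2: 9.4.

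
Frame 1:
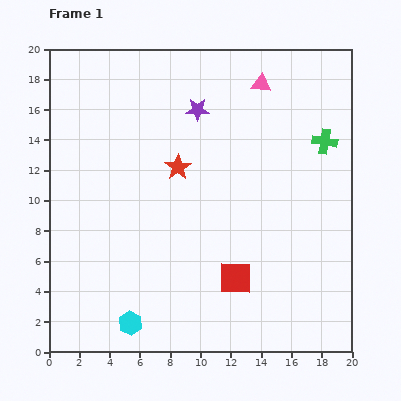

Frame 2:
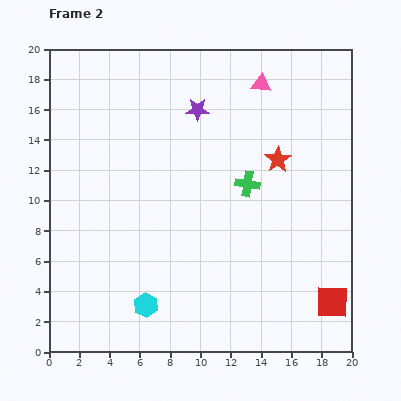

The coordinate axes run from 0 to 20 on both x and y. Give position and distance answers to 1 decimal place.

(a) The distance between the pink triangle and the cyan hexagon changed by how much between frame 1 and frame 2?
-1.5

Distance in frame 1: 18.0. Distance in frame 2: 16.5.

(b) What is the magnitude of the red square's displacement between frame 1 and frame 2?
6.6

The red square moved from (12.3, 4.9) to (18.7, 3.3), a distance of √(6.4² + 1.6²) ≈ 6.6.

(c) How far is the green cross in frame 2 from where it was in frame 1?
5.8

The green cross moved from (18.2, 13.9) to (13.1, 11.1), a distance of √(5.1² + 2.8²) ≈ 5.8.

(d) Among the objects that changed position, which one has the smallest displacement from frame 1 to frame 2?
the cyan hexagon

(moved 1.6)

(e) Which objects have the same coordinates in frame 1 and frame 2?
the pink triangle, the purple star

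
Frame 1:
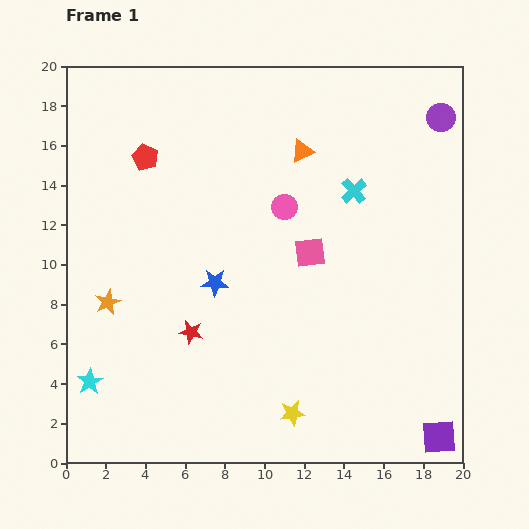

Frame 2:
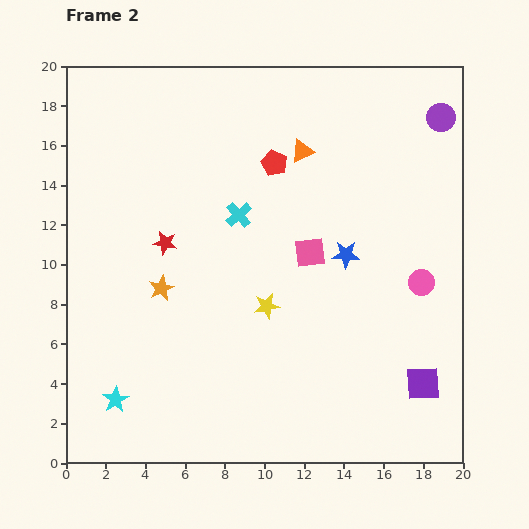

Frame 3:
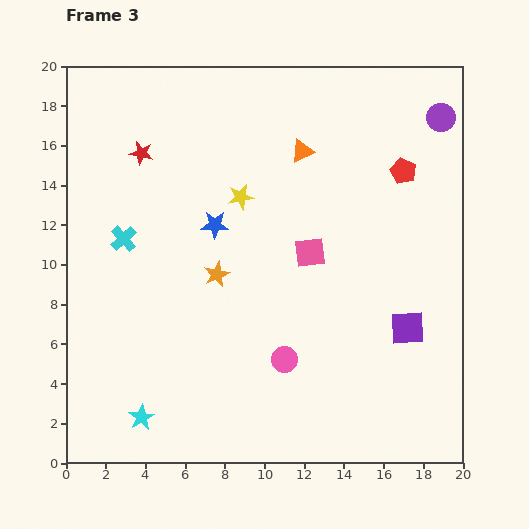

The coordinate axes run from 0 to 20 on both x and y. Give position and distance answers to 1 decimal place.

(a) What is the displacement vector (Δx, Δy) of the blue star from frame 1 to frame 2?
(6.6, 1.4)

The blue star was at (7.5, 9.1) in frame 1 and (14.1, 10.5) in frame 2.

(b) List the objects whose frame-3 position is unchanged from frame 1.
the orange triangle, the purple circle, the pink square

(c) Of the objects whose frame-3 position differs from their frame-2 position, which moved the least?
the cyan star

(moved 1.6)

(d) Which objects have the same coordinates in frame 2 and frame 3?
the orange triangle, the purple circle, the pink square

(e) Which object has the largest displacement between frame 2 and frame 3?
the pink circle

(moved 7.9; next 6.8)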